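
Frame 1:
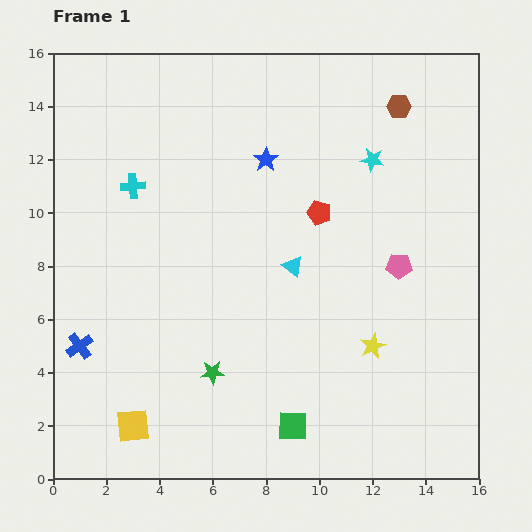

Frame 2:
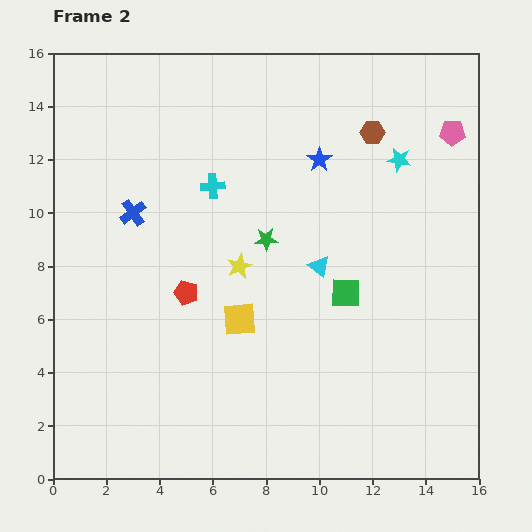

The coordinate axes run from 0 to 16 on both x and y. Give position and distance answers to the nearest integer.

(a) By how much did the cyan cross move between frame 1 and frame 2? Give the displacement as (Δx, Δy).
(3, 0)

The cyan cross was at (3, 11) in frame 1 and (6, 11) in frame 2.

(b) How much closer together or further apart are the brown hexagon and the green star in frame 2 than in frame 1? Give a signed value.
-6

Distance in frame 1: 12. Distance in frame 2: 6.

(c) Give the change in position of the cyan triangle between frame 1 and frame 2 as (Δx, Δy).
(1, 0)

The cyan triangle was at (9, 8) in frame 1 and (10, 8) in frame 2.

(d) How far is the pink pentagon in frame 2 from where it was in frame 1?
5

The pink pentagon moved from (13, 8) to (15, 13), a distance of √(2² + 5²) ≈ 5.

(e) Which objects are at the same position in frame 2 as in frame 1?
none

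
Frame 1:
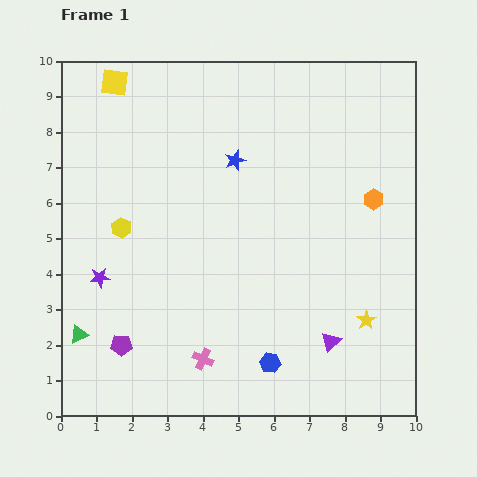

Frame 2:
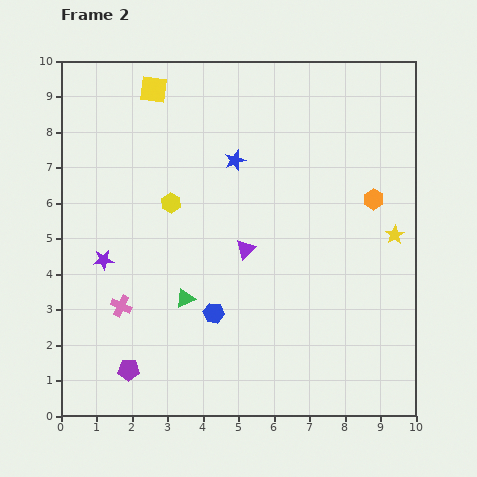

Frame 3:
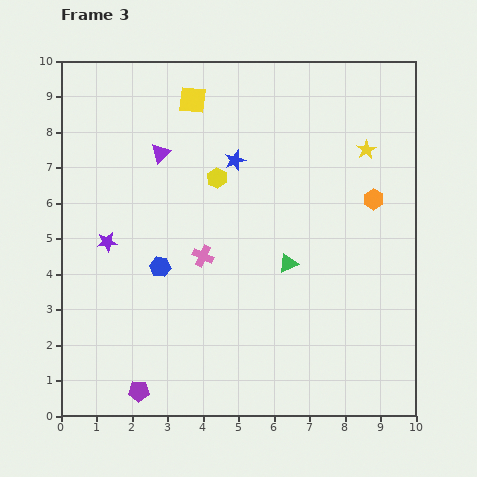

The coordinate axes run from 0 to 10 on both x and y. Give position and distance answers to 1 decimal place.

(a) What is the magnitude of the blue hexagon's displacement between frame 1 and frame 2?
2.1

The blue hexagon moved from (5.9, 1.5) to (4.3, 2.9), a distance of √(1.6² + 1.4²) ≈ 2.1.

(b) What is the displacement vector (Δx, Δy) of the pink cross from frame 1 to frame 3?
(0.0, 2.9)

The pink cross was at (4.0, 1.6) in frame 1 and (4.0, 4.5) in frame 3.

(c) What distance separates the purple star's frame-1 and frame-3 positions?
1.0

The purple star moved from (1.1, 3.9) to (1.3, 4.9), a distance of √(0.2² + 1.0²) ≈ 1.0.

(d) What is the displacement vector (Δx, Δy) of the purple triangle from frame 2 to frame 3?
(-2.4, 2.7)

The purple triangle was at (5.2, 4.7) in frame 2 and (2.8, 7.4) in frame 3.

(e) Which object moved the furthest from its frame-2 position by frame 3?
the purple triangle

(moved 3.6; next 3.1)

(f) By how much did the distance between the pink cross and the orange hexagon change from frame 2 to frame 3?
-2.6

Distance in frame 2: 7.7. Distance in frame 3: 5.1.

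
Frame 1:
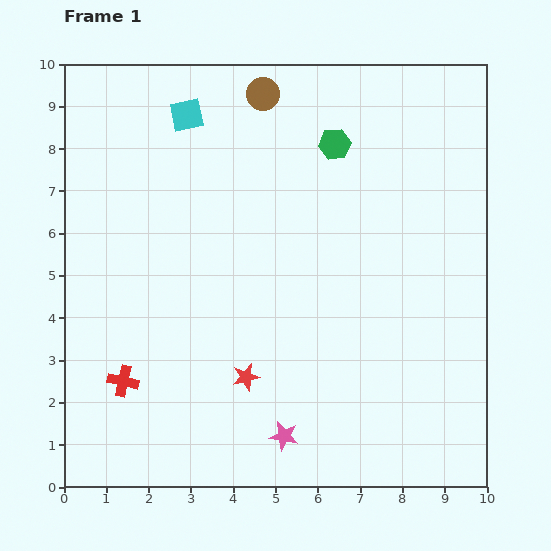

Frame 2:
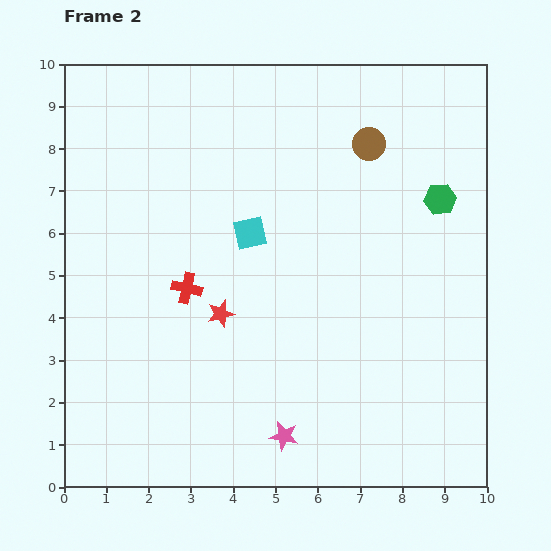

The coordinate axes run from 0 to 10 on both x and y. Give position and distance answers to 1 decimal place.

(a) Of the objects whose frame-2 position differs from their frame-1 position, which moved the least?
the red star

(moved 1.6)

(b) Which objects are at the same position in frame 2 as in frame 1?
the pink star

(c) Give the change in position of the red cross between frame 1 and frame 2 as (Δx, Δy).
(1.5, 2.2)

The red cross was at (1.4, 2.5) in frame 1 and (2.9, 4.7) in frame 2.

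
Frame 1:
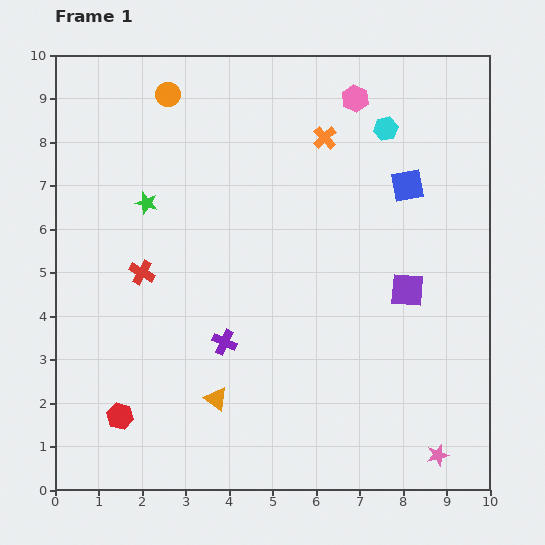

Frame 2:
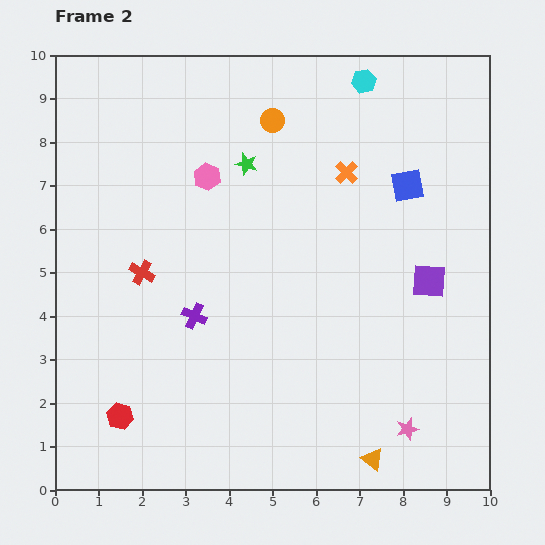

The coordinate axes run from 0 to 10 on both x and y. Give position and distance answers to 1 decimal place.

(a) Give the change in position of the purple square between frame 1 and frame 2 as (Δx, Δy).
(0.5, 0.2)

The purple square was at (8.1, 4.6) in frame 1 and (8.6, 4.8) in frame 2.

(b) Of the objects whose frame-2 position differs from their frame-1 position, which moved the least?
the purple square

(moved 0.5)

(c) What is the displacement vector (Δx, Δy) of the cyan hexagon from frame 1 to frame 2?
(-0.5, 1.1)

The cyan hexagon was at (7.6, 8.3) in frame 1 and (7.1, 9.4) in frame 2.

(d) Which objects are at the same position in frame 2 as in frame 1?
the red cross, the blue square, the red hexagon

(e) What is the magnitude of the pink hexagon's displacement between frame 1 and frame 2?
3.8

The pink hexagon moved from (6.9, 9.0) to (3.5, 7.2), a distance of √(3.4² + 1.8²) ≈ 3.8.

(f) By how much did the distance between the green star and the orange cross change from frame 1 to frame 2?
-2.1

Distance in frame 1: 4.4. Distance in frame 2: 2.3.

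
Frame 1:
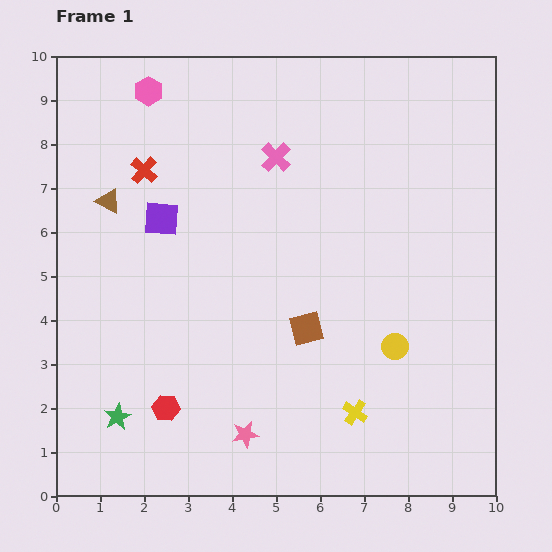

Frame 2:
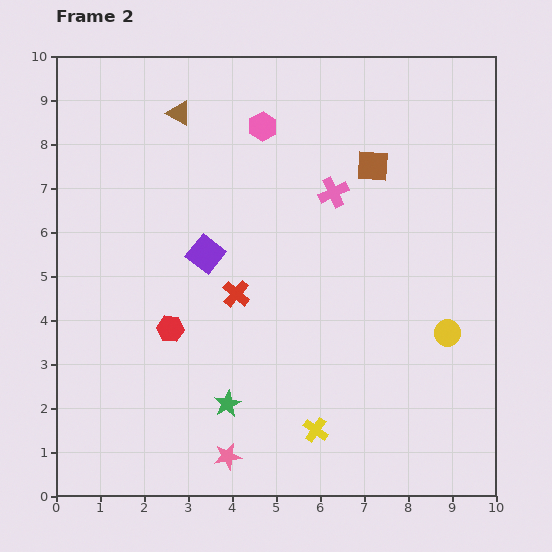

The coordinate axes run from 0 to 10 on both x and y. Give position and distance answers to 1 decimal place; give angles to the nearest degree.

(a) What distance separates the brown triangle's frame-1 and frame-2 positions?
2.6

The brown triangle moved from (1.2, 6.7) to (2.8, 8.7), a distance of √(1.6² + 2.0²) ≈ 2.6.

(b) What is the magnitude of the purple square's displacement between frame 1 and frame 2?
1.3

The purple square moved from (2.4, 6.3) to (3.4, 5.5), a distance of √(1.0² + 0.8²) ≈ 1.3.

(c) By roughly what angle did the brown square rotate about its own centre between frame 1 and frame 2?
18° clockwise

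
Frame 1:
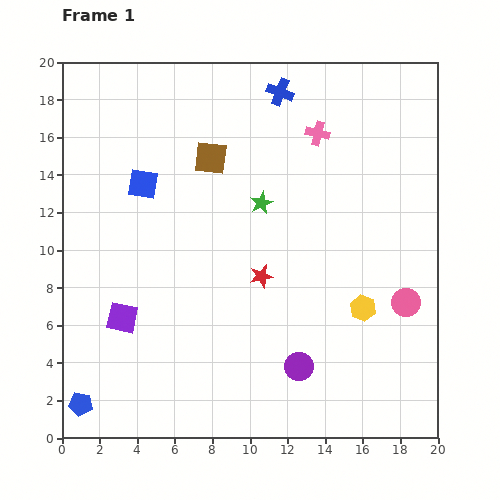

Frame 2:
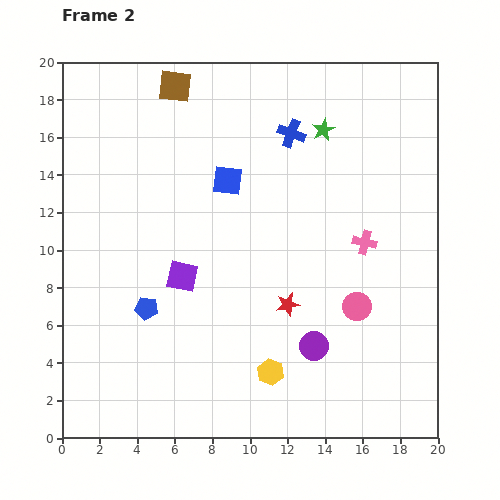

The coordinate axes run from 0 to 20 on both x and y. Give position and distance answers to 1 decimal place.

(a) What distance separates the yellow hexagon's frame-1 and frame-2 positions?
6.0

The yellow hexagon moved from (16.0, 6.9) to (11.1, 3.5), a distance of √(4.9² + 3.4²) ≈ 6.0.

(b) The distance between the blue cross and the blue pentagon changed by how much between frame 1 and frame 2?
-7.6

Distance in frame 1: 19.7. Distance in frame 2: 12.1.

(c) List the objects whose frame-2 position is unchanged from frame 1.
none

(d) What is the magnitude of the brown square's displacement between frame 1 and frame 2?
4.2

The brown square moved from (7.9, 14.9) to (6.0, 18.7), a distance of √(1.9² + 3.8²) ≈ 4.2.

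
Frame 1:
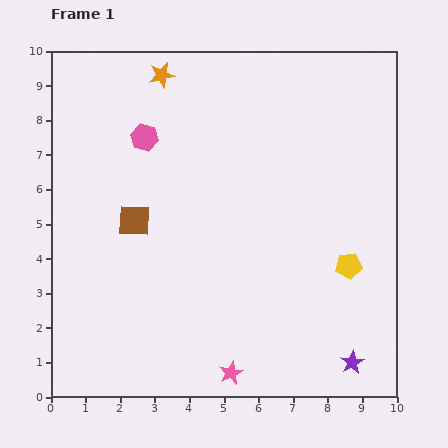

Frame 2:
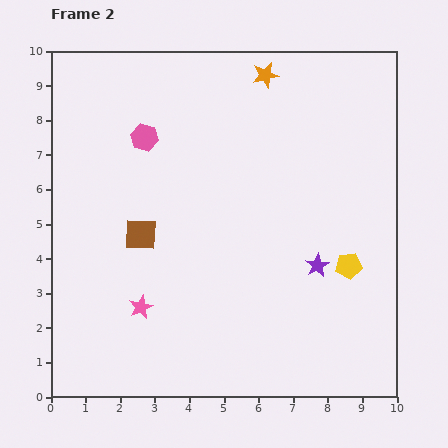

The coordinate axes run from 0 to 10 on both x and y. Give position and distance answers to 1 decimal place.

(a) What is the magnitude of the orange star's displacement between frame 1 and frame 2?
3.0

The orange star moved from (3.2, 9.3) to (6.2, 9.3), a distance of √(3.0² + 0.0²) ≈ 3.0.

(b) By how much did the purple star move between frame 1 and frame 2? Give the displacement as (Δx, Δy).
(-1.0, 2.8)

The purple star was at (8.7, 1.0) in frame 1 and (7.7, 3.8) in frame 2.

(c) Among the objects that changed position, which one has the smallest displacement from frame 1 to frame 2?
the brown square

(moved 0.4)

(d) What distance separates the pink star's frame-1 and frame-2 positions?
3.2

The pink star moved from (5.2, 0.7) to (2.6, 2.6), a distance of √(2.6² + 1.9²) ≈ 3.2.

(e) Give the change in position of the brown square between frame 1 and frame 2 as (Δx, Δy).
(0.2, -0.4)

The brown square was at (2.4, 5.1) in frame 1 and (2.6, 4.7) in frame 2.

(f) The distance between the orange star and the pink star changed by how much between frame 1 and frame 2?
-1.2

Distance in frame 1: 8.8. Distance in frame 2: 7.6.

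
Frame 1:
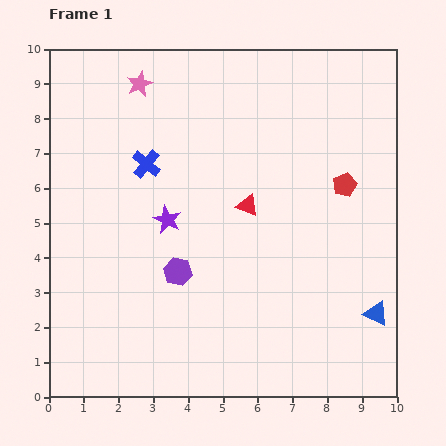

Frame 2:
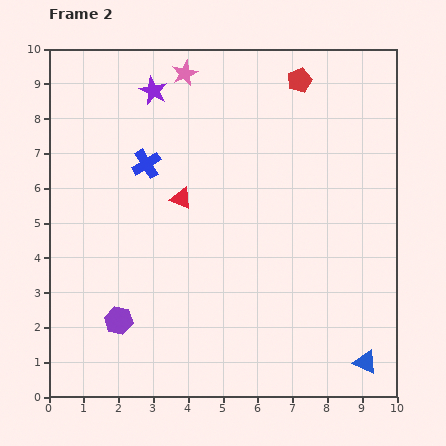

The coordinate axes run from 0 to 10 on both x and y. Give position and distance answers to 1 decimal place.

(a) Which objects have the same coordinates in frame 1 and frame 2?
the blue cross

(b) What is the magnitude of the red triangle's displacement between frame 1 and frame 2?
1.9

The red triangle moved from (5.7, 5.5) to (3.8, 5.7), a distance of √(1.9² + 0.2²) ≈ 1.9.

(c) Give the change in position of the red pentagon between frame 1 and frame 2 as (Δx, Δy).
(-1.3, 3.0)

The red pentagon was at (8.5, 6.1) in frame 1 and (7.2, 9.1) in frame 2.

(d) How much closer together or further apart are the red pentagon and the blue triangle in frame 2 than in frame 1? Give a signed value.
+4.5

Distance in frame 1: 3.8. Distance in frame 2: 8.3.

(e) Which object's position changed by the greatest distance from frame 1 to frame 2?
the purple star

(moved 3.7; next 3.3)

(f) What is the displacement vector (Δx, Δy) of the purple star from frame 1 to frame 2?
(-0.4, 3.7)

The purple star was at (3.4, 5.1) in frame 1 and (3.0, 8.8) in frame 2.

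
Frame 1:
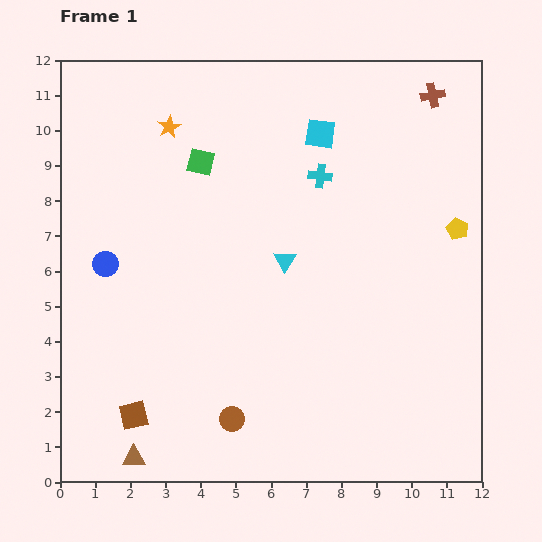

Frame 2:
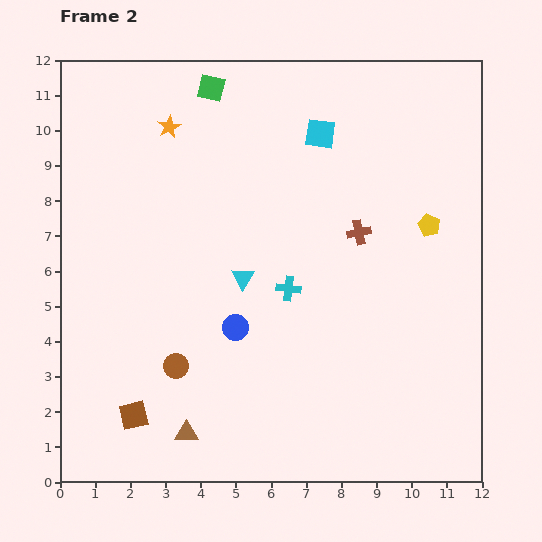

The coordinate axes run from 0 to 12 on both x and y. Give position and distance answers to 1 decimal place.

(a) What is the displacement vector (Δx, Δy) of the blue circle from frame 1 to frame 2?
(3.7, -1.8)

The blue circle was at (1.3, 6.2) in frame 1 and (5.0, 4.4) in frame 2.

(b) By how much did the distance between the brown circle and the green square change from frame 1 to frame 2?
+0.6

Distance in frame 1: 7.4. Distance in frame 2: 8.0.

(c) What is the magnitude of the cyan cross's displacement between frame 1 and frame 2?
3.3

The cyan cross moved from (7.4, 8.7) to (6.5, 5.5), a distance of √(0.9² + 3.2²) ≈ 3.3.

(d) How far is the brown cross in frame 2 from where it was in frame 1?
4.4

The brown cross moved from (10.6, 11.0) to (8.5, 7.1), a distance of √(2.1² + 3.9²) ≈ 4.4.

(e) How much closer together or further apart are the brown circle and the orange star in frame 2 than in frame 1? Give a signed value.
-1.7

Distance in frame 1: 8.5. Distance in frame 2: 6.8.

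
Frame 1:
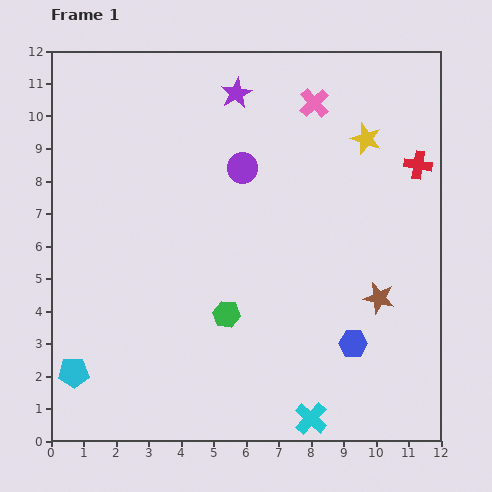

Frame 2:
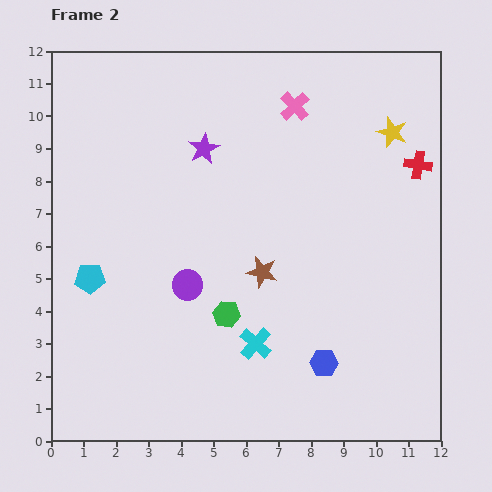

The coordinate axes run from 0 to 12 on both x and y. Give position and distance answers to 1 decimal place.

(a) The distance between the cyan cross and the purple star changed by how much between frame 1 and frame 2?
-4.1

Distance in frame 1: 10.3. Distance in frame 2: 6.2.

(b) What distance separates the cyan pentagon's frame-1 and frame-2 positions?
2.9

The cyan pentagon moved from (0.7, 2.1) to (1.2, 5.0), a distance of √(0.5² + 2.9²) ≈ 2.9.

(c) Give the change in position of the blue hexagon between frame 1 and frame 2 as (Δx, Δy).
(-0.9, -0.6)

The blue hexagon was at (9.3, 3.0) in frame 1 and (8.4, 2.4) in frame 2.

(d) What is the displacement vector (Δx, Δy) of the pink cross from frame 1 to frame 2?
(-0.6, -0.1)

The pink cross was at (8.1, 10.4) in frame 1 and (7.5, 10.3) in frame 2.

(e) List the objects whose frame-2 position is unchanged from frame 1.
the green hexagon, the red cross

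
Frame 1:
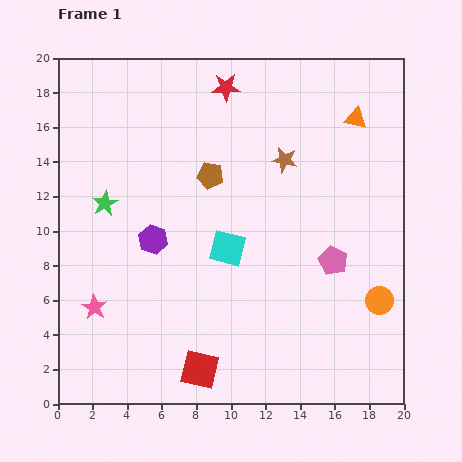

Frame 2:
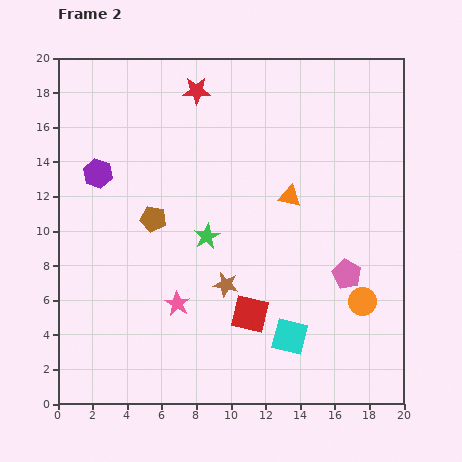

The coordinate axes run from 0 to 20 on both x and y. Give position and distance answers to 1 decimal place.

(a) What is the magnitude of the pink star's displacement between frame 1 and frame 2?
4.8

The pink star moved from (2.1, 5.6) to (6.9, 5.8), a distance of √(4.8² + 0.2²) ≈ 4.8.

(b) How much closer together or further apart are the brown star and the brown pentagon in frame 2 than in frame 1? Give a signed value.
+1.3

Distance in frame 1: 4.4. Distance in frame 2: 5.7.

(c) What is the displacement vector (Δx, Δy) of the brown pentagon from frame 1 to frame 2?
(-3.3, -2.5)

The brown pentagon was at (8.8, 13.2) in frame 1 and (5.5, 10.7) in frame 2.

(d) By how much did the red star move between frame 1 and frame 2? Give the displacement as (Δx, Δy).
(-1.7, -0.2)

The red star was at (9.7, 18.3) in frame 1 and (8.0, 18.1) in frame 2.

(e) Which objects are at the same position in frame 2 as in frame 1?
none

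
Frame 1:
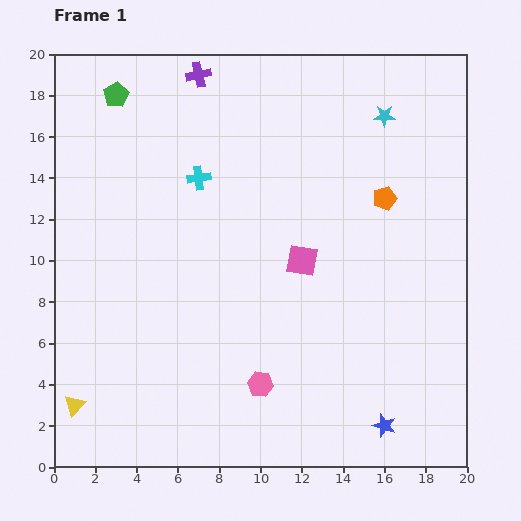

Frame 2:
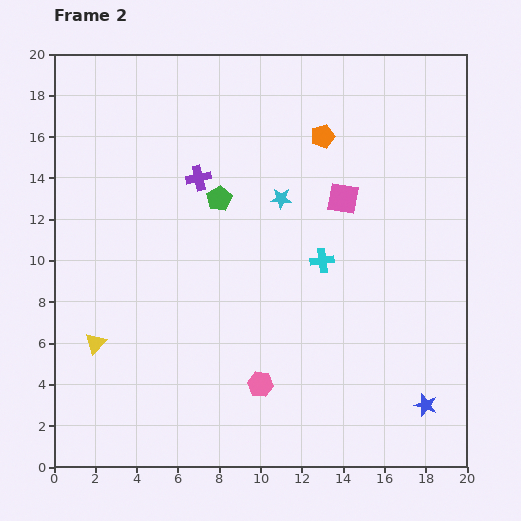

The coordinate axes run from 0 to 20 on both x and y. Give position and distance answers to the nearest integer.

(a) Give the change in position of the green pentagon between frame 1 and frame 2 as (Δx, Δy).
(5, -5)

The green pentagon was at (3, 18) in frame 1 and (8, 13) in frame 2.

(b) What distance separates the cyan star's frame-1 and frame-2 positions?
6

The cyan star moved from (16, 17) to (11, 13), a distance of √(5² + 4²) ≈ 6.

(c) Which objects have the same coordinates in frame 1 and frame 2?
the pink hexagon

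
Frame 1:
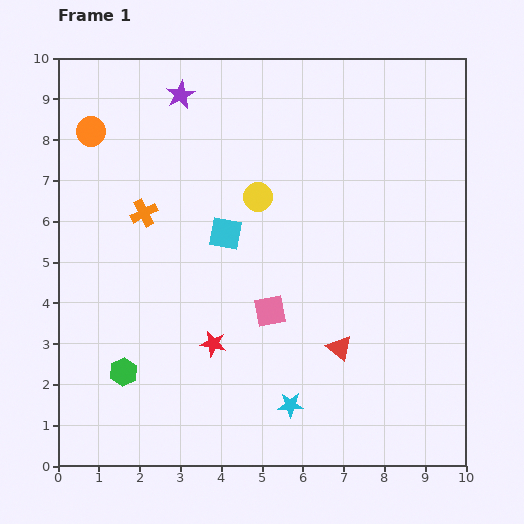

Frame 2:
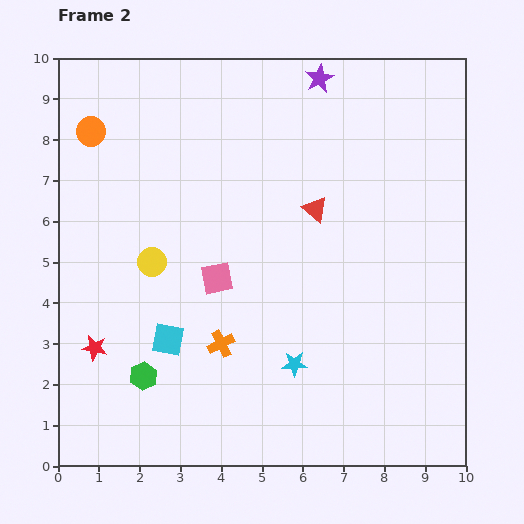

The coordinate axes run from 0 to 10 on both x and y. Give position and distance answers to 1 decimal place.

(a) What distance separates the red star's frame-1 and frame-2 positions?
2.9

The red star moved from (3.8, 3.0) to (0.9, 2.9), a distance of √(2.9² + 0.1²) ≈ 2.9.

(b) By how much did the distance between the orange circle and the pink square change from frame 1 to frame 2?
-1.4

Distance in frame 1: 6.2. Distance in frame 2: 4.8.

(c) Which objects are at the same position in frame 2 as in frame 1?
the orange circle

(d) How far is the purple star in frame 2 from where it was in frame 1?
3.4

The purple star moved from (3.0, 9.1) to (6.4, 9.5), a distance of √(3.4² + 0.4²) ≈ 3.4.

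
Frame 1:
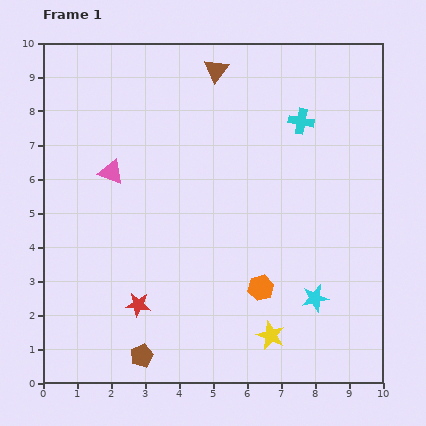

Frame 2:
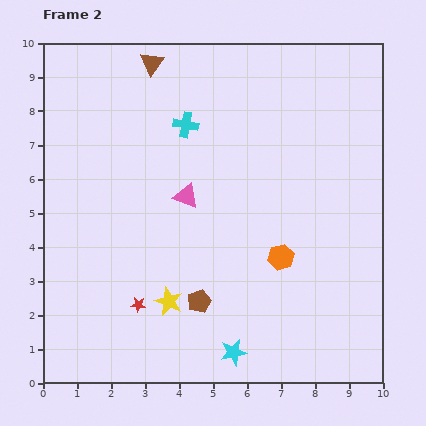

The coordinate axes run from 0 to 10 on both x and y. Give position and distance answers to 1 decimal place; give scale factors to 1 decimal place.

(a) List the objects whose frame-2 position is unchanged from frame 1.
the red star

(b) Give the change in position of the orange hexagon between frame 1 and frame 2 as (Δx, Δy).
(0.6, 0.9)

The orange hexagon was at (6.4, 2.8) in frame 1 and (7.0, 3.7) in frame 2.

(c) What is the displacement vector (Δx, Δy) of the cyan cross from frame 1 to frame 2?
(-3.4, -0.1)

The cyan cross was at (7.6, 7.7) in frame 1 and (4.2, 7.6) in frame 2.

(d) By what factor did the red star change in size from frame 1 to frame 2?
0.6×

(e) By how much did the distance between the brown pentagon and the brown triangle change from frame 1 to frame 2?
-1.6

Distance in frame 1: 8.7. Distance in frame 2: 7.1.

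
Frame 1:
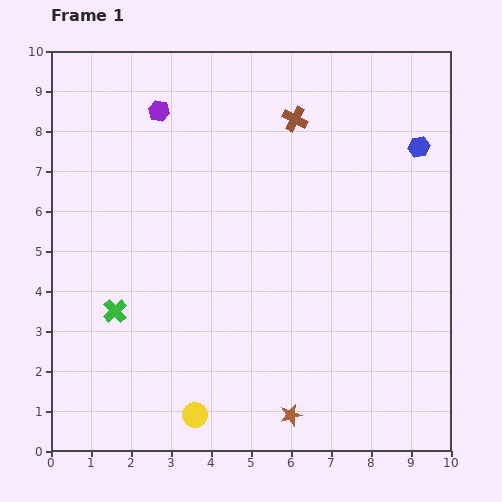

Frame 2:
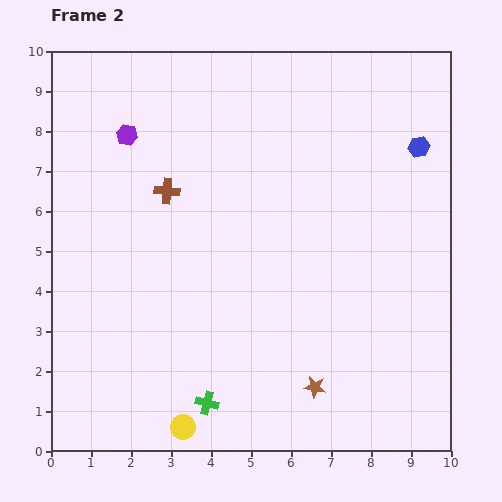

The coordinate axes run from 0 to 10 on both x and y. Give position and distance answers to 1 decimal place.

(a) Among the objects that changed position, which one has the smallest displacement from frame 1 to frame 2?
the yellow circle

(moved 0.4)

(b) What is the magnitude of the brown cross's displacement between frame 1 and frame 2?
3.7

The brown cross moved from (6.1, 8.3) to (2.9, 6.5), a distance of √(3.2² + 1.8²) ≈ 3.7.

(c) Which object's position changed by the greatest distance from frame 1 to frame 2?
the brown cross

(moved 3.7; next 3.3)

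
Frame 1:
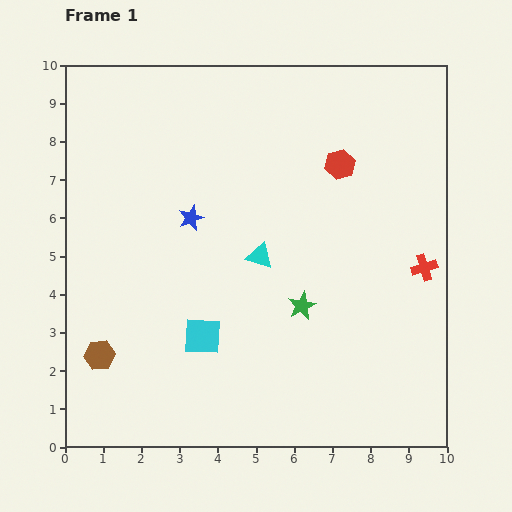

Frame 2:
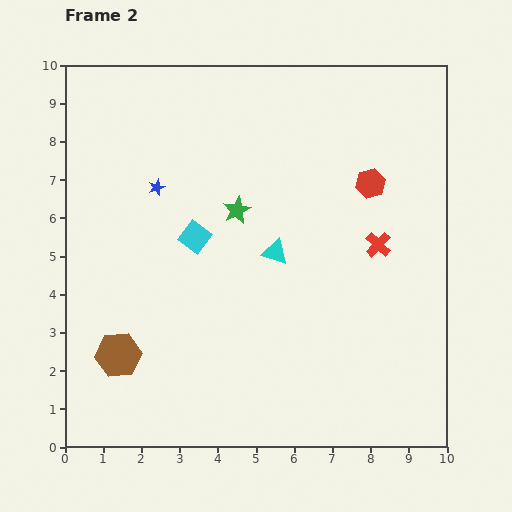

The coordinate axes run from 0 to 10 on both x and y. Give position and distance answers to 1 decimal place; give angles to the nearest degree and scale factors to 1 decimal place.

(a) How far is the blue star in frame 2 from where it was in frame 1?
1.2

The blue star moved from (3.3, 6.0) to (2.4, 6.8), a distance of √(0.9² + 0.8²) ≈ 1.2.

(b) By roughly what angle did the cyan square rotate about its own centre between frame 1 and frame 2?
33° clockwise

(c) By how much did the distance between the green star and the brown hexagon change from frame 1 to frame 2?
-0.6

Distance in frame 1: 5.5. Distance in frame 2: 4.9.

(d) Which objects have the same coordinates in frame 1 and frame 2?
none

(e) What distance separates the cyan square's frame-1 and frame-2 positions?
2.6

The cyan square moved from (3.6, 2.9) to (3.4, 5.5), a distance of √(0.2² + 2.6²) ≈ 2.6.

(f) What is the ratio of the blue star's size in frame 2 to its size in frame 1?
0.6×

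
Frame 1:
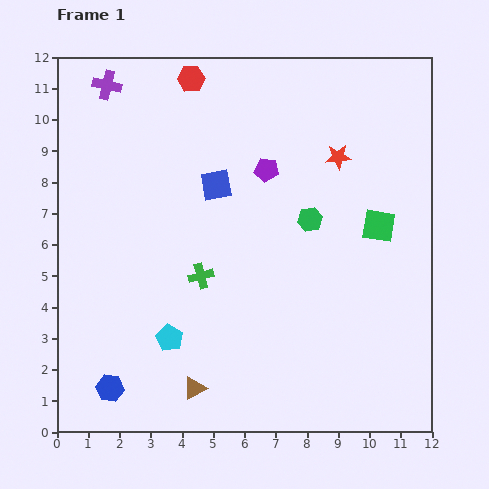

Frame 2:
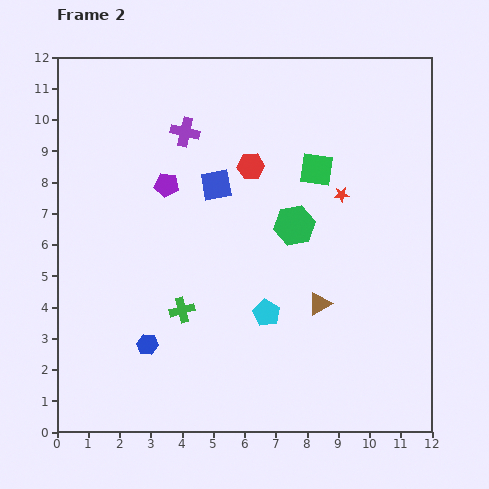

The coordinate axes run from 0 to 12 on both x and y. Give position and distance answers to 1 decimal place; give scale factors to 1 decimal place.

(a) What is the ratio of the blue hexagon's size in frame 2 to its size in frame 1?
0.8×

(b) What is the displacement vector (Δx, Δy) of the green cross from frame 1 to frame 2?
(-0.6, -1.1)

The green cross was at (4.6, 5.0) in frame 1 and (4.0, 3.9) in frame 2.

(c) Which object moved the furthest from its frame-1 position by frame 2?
the brown triangle

(moved 4.8; next 3.4)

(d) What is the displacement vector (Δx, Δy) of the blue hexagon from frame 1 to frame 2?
(1.2, 1.4)

The blue hexagon was at (1.7, 1.4) in frame 1 and (2.9, 2.8) in frame 2.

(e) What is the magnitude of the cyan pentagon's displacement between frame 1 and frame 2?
3.2

The cyan pentagon moved from (3.6, 3.0) to (6.7, 3.8), a distance of √(3.1² + 0.8²) ≈ 3.2.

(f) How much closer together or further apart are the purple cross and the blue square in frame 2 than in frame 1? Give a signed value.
-2.7

Distance in frame 1: 4.7. Distance in frame 2: 2.0.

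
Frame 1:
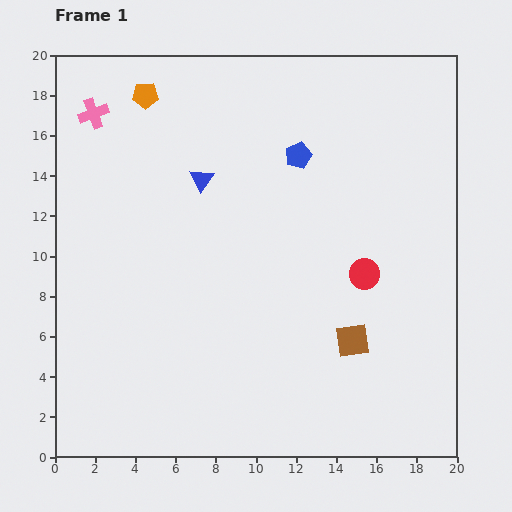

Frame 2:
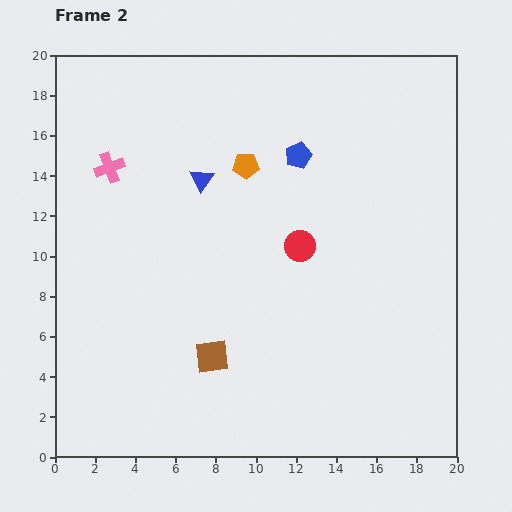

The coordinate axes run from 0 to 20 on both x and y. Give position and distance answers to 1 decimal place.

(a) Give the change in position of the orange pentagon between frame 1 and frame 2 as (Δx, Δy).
(5.0, -3.5)

The orange pentagon was at (4.5, 18.0) in frame 1 and (9.5, 14.5) in frame 2.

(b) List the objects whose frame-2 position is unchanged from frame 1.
the blue triangle, the blue pentagon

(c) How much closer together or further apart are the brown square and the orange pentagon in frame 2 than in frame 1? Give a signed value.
-6.3

Distance in frame 1: 16.0. Distance in frame 2: 9.7.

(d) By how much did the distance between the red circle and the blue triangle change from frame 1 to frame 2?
-3.5

Distance in frame 1: 9.4. Distance in frame 2: 5.9.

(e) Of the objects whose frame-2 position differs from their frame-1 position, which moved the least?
the pink cross

(moved 2.8)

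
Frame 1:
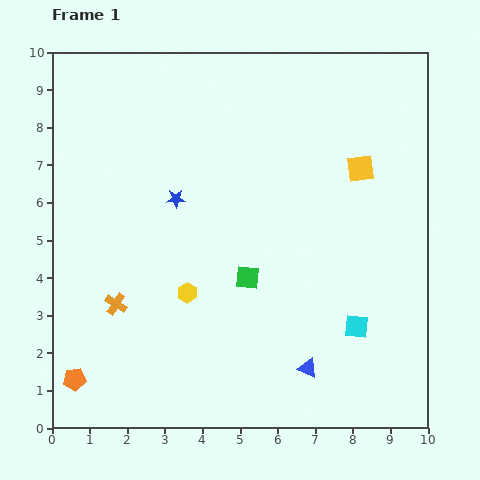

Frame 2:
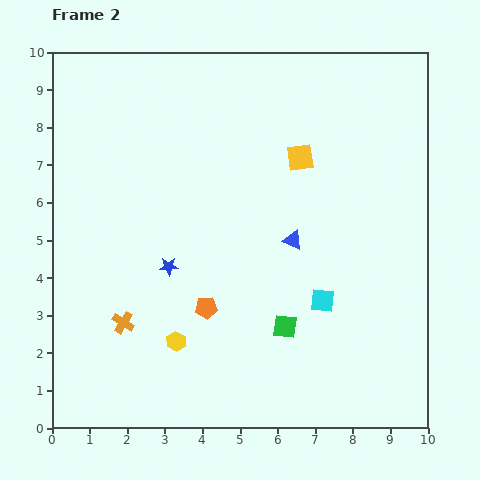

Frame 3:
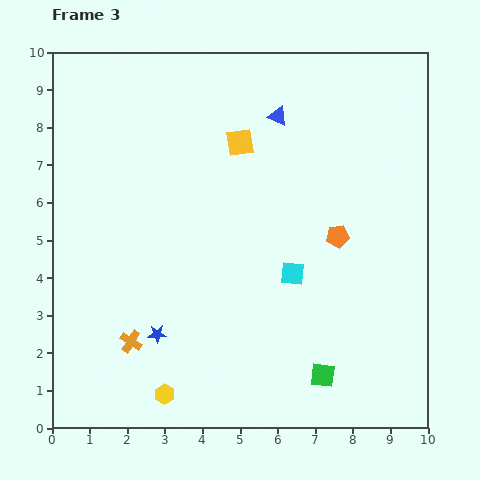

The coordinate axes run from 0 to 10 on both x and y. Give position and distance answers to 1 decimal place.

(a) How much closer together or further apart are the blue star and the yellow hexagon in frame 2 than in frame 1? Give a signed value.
-0.5

Distance in frame 1: 2.5. Distance in frame 2: 2.0.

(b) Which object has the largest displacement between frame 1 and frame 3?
the orange pentagon

(moved 8.0; next 6.7)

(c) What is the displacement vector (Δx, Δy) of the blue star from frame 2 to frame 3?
(-0.3, -1.8)

The blue star was at (3.1, 4.3) in frame 2 and (2.8, 2.5) in frame 3.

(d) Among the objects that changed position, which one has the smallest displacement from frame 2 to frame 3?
the orange cross

(moved 0.5)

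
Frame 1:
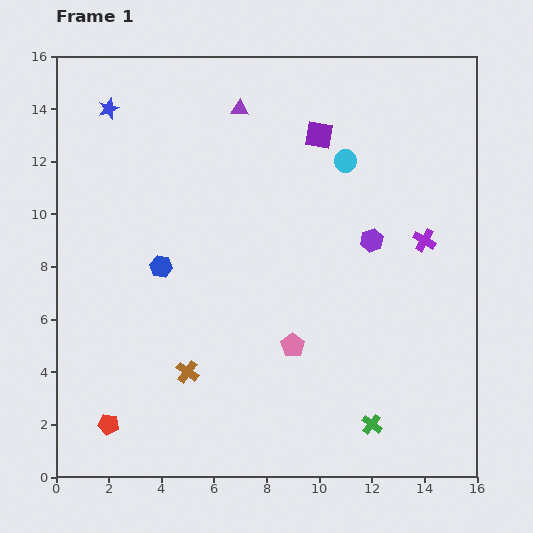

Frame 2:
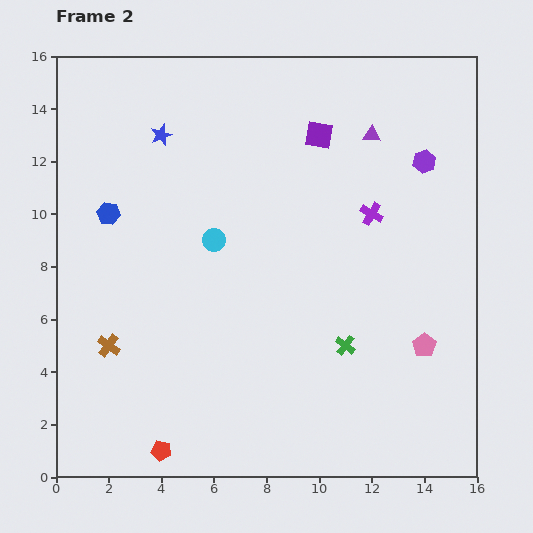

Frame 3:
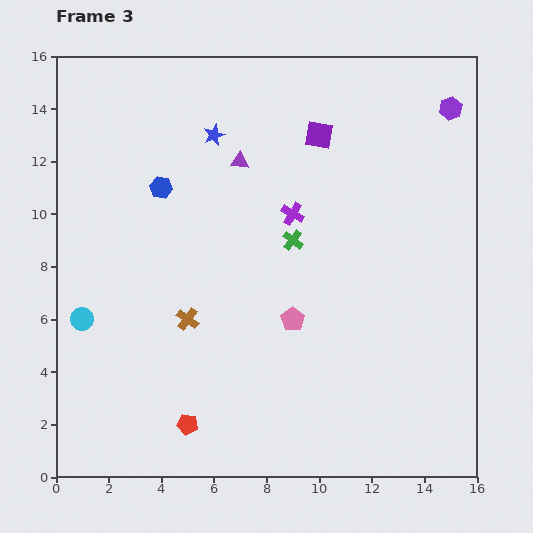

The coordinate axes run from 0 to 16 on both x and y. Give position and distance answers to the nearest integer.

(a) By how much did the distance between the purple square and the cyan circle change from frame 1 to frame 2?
+5

Distance in frame 1: 1. Distance in frame 2: 6.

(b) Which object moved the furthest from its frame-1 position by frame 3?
the cyan circle

(moved 12; next 8)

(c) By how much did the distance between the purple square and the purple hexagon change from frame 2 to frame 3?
+1

Distance in frame 2: 4. Distance in frame 3: 5.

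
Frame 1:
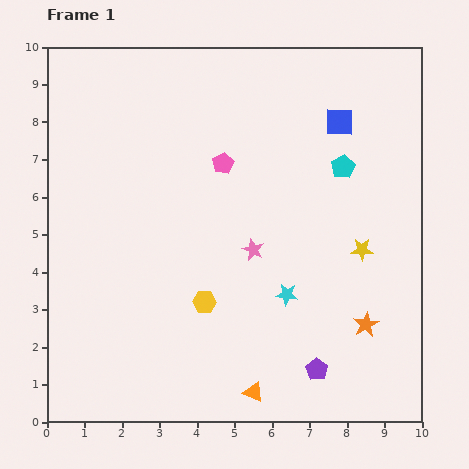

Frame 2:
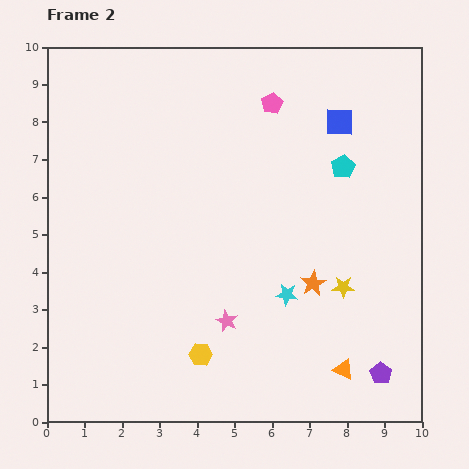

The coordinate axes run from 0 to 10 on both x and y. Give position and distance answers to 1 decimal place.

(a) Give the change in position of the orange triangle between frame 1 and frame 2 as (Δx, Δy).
(2.4, 0.6)

The orange triangle was at (5.5, 0.8) in frame 1 and (7.9, 1.4) in frame 2.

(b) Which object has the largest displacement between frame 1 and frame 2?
the orange triangle

(moved 2.5; next 2.1)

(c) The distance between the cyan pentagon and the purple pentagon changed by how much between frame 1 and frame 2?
+0.2

Distance in frame 1: 5.4. Distance in frame 2: 5.6.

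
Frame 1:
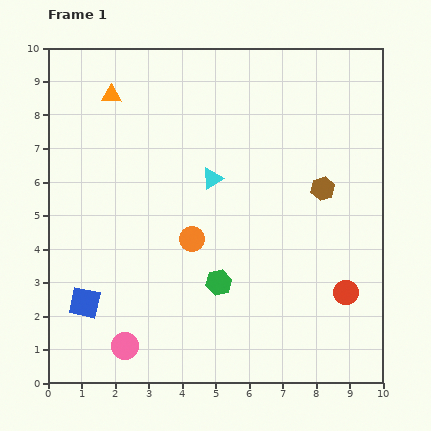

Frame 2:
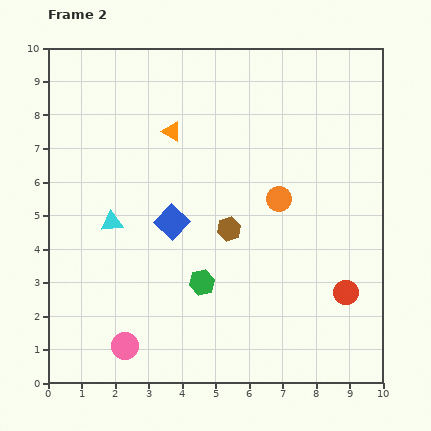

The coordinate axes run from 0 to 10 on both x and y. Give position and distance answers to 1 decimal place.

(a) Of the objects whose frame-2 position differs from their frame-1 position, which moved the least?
the green hexagon

(moved 0.5)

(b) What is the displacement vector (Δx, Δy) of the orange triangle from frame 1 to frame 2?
(1.8, -1.1)

The orange triangle was at (1.9, 8.6) in frame 1 and (3.7, 7.5) in frame 2.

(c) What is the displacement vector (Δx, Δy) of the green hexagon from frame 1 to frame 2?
(-0.5, 0.0)

The green hexagon was at (5.1, 3.0) in frame 1 and (4.6, 3.0) in frame 2.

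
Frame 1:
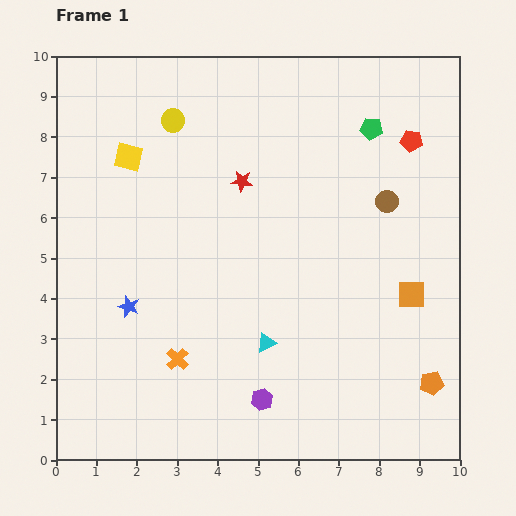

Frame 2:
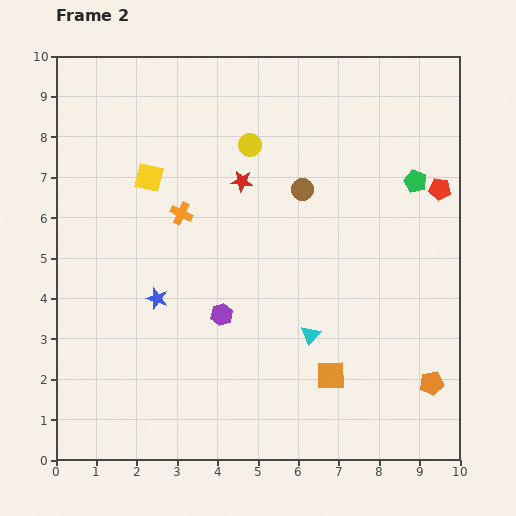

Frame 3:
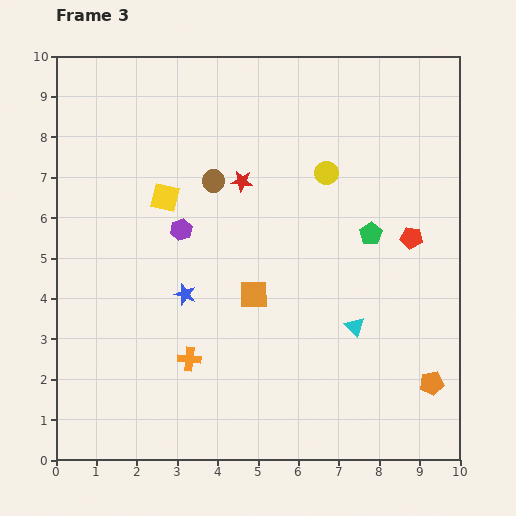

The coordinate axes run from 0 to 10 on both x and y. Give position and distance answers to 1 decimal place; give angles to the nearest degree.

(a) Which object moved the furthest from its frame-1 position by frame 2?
the orange cross

(moved 3.6; next 2.8)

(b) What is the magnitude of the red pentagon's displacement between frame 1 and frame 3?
2.4

The red pentagon moved from (8.8, 7.9) to (8.8, 5.5), a distance of √(0.0² + 2.4²) ≈ 2.4.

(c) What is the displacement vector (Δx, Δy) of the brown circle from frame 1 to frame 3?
(-4.3, 0.5)

The brown circle was at (8.2, 6.4) in frame 1 and (3.9, 6.9) in frame 3.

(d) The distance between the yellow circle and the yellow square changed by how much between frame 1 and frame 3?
+2.6

Distance in frame 1: 1.4. Distance in frame 3: 4.0.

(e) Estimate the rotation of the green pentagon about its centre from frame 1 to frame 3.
30° clockwise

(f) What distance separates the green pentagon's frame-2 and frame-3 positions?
1.7

The green pentagon moved from (8.9, 6.9) to (7.8, 5.6), a distance of √(1.1² + 1.3²) ≈ 1.7.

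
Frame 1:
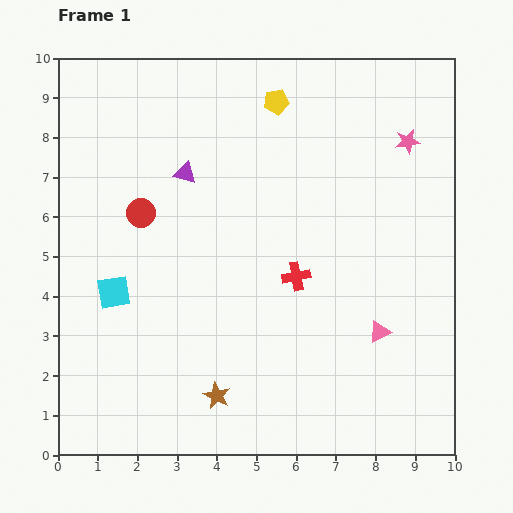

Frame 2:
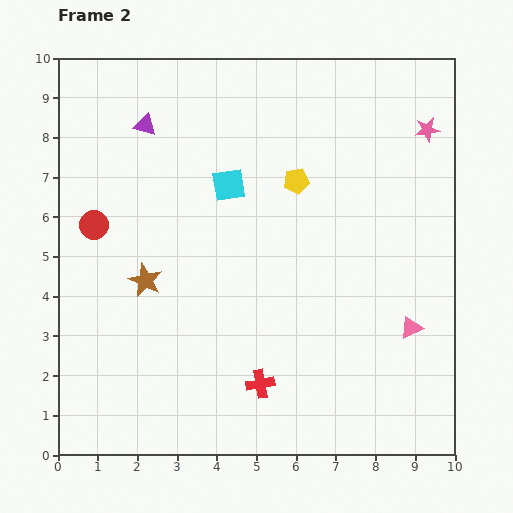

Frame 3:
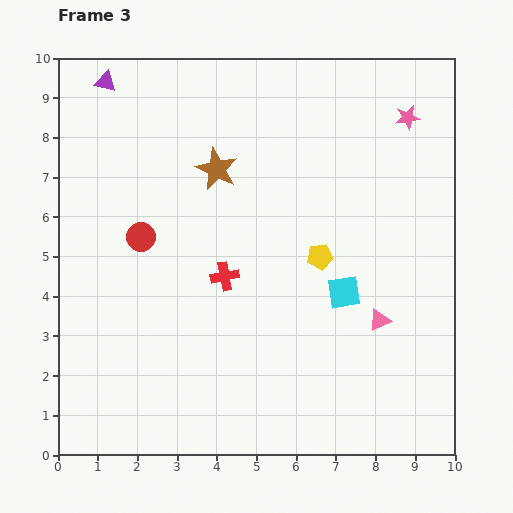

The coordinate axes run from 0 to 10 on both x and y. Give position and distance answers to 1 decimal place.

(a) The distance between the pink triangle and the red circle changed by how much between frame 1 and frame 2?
+1.7

Distance in frame 1: 6.7. Distance in frame 2: 8.4.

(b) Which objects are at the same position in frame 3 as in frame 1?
none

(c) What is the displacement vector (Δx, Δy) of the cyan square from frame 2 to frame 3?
(2.9, -2.7)

The cyan square was at (4.3, 6.8) in frame 2 and (7.2, 4.1) in frame 3.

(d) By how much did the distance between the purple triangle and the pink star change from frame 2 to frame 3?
+0.6

Distance in frame 2: 7.1. Distance in frame 3: 7.7.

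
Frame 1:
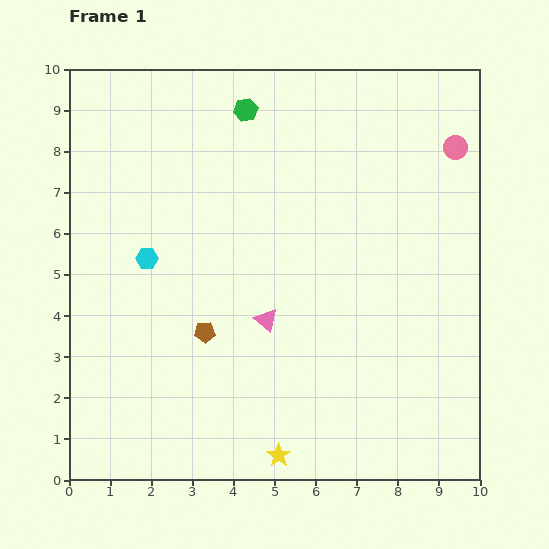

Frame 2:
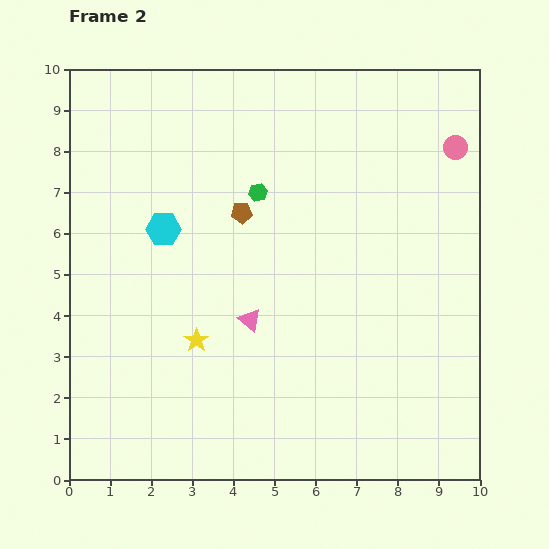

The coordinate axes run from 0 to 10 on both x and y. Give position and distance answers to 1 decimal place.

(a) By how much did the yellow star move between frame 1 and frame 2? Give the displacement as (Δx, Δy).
(-2.0, 2.8)

The yellow star was at (5.1, 0.6) in frame 1 and (3.1, 3.4) in frame 2.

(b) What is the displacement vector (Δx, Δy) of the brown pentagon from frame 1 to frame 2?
(0.9, 2.9)

The brown pentagon was at (3.3, 3.6) in frame 1 and (4.2, 6.5) in frame 2.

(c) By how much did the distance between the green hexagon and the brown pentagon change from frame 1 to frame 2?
-4.9

Distance in frame 1: 5.5. Distance in frame 2: 0.6.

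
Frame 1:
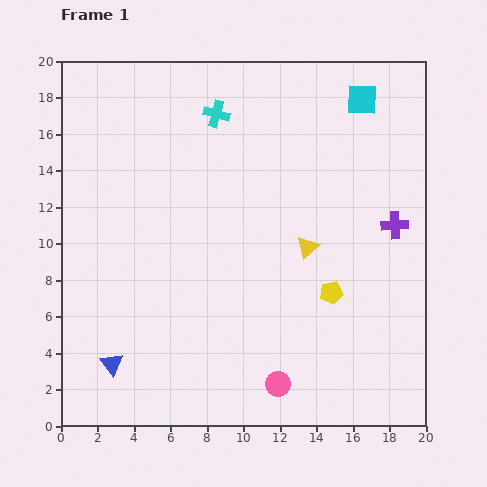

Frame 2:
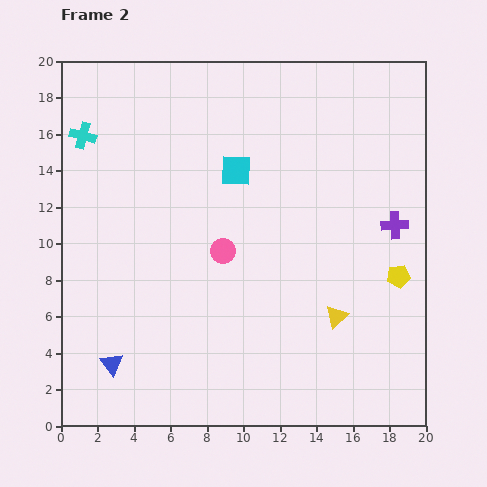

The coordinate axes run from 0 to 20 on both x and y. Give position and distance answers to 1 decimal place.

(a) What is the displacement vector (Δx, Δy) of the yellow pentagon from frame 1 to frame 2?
(3.7, 0.9)

The yellow pentagon was at (14.8, 7.3) in frame 1 and (18.5, 8.2) in frame 2.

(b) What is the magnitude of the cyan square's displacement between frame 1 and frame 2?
7.9

The cyan square moved from (16.5, 17.9) to (9.6, 14.0), a distance of √(6.9² + 3.9²) ≈ 7.9.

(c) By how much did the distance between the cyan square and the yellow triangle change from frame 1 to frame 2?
+1.1

Distance in frame 1: 8.6. Distance in frame 2: 9.7.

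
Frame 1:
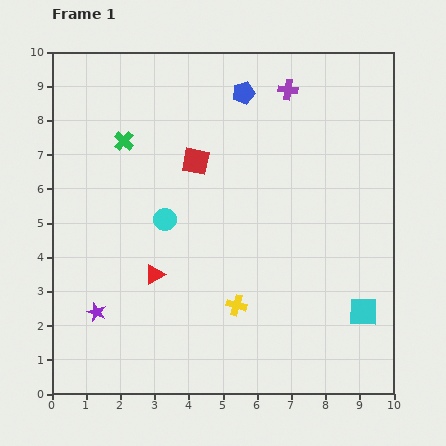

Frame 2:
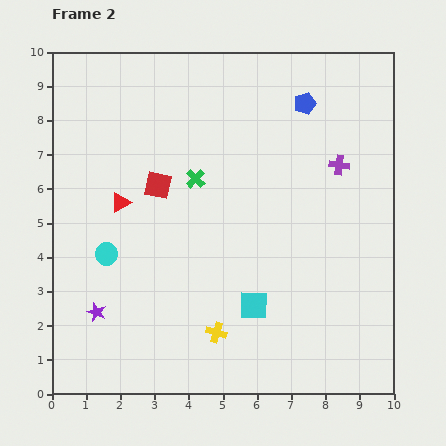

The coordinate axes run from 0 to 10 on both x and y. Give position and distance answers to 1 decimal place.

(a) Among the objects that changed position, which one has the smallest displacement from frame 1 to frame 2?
the yellow cross

(moved 1.0)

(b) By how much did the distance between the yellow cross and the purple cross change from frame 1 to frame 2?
-0.4

Distance in frame 1: 6.5. Distance in frame 2: 6.1.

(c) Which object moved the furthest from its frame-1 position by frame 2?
the cyan square

(moved 3.2; next 2.7)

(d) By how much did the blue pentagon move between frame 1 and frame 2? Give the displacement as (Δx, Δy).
(1.8, -0.3)

The blue pentagon was at (5.6, 8.8) in frame 1 and (7.4, 8.5) in frame 2.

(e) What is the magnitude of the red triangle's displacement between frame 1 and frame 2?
2.3

The red triangle moved from (3.0, 3.5) to (2.0, 5.6), a distance of √(1.0² + 2.1²) ≈ 2.3.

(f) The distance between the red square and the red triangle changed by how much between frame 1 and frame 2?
-2.3

Distance in frame 1: 3.5. Distance in frame 2: 1.2.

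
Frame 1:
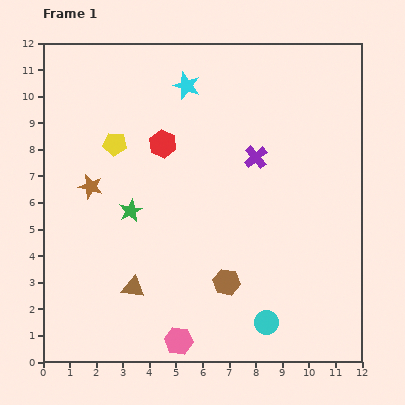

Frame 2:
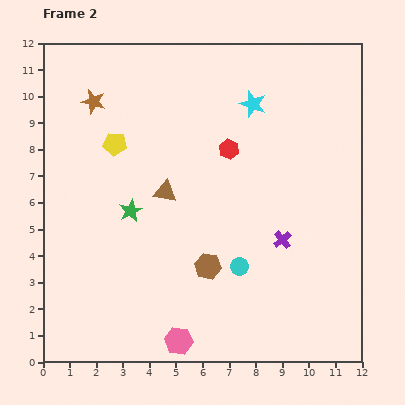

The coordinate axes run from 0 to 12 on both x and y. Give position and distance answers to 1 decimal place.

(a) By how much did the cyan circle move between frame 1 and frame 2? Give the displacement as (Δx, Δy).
(-1.0, 2.1)

The cyan circle was at (8.4, 1.5) in frame 1 and (7.4, 3.6) in frame 2.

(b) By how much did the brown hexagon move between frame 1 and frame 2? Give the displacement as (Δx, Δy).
(-0.7, 0.6)

The brown hexagon was at (6.9, 3.0) in frame 1 and (6.2, 3.6) in frame 2.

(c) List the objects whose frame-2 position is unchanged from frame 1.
the green star, the pink hexagon, the yellow pentagon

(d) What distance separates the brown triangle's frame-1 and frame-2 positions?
3.8

The brown triangle moved from (3.4, 2.8) to (4.6, 6.4), a distance of √(1.2² + 3.6²) ≈ 3.8.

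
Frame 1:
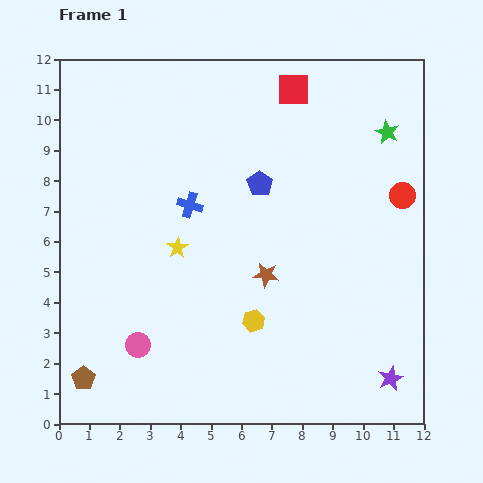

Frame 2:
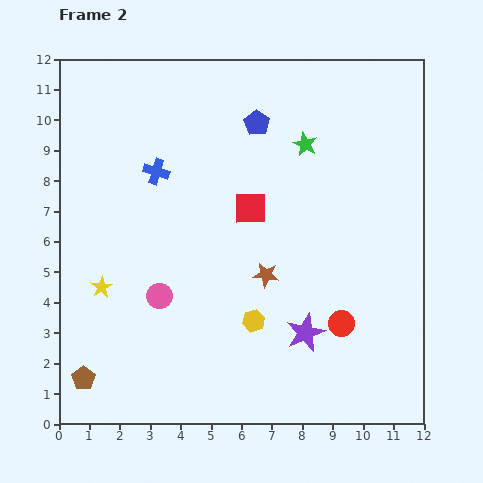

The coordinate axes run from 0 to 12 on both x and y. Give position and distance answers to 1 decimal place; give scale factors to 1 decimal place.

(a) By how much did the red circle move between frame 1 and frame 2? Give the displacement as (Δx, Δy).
(-2.0, -4.2)

The red circle was at (11.3, 7.5) in frame 1 and (9.3, 3.3) in frame 2.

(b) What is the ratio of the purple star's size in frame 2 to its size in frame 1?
1.6×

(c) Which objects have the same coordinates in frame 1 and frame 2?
the brown star, the brown pentagon, the yellow hexagon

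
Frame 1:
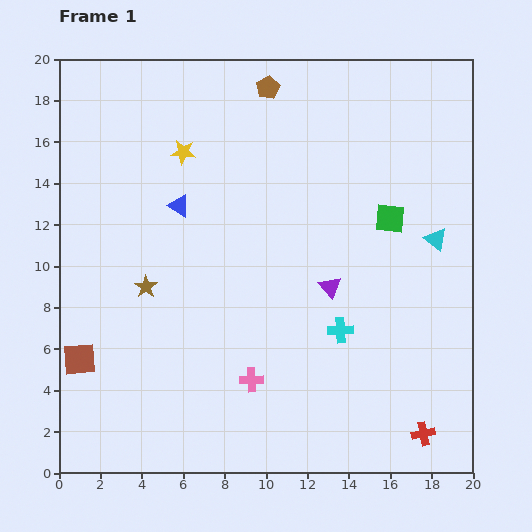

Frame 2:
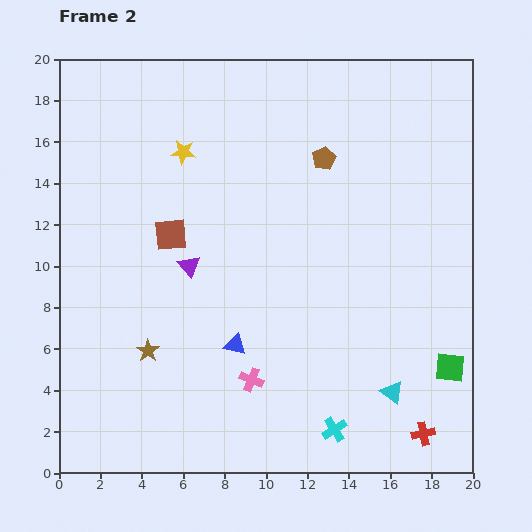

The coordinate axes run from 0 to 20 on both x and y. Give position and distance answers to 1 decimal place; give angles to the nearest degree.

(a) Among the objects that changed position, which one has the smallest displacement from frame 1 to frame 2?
the brown star

(moved 3.1)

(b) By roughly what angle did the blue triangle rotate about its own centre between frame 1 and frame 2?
16° counter-clockwise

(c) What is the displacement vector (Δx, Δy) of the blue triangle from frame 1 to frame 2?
(2.7, -6.7)

The blue triangle was at (5.8, 12.9) in frame 1 and (8.5, 6.2) in frame 2.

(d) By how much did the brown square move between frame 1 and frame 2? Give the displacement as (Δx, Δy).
(4.4, 6.0)

The brown square was at (1.0, 5.5) in frame 1 and (5.4, 11.5) in frame 2.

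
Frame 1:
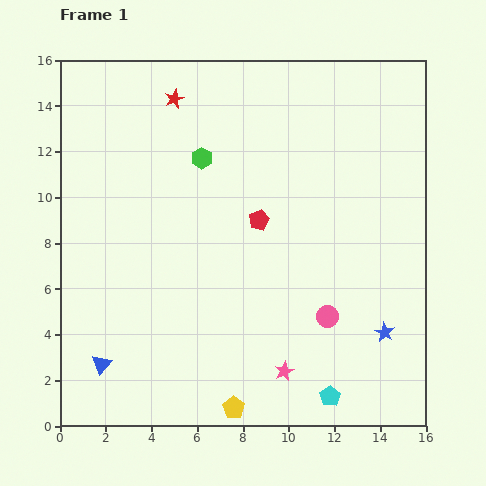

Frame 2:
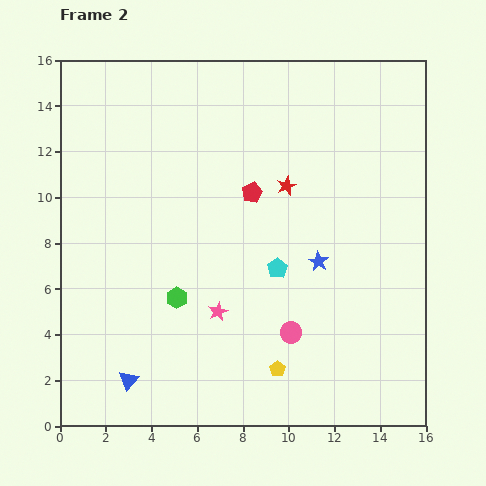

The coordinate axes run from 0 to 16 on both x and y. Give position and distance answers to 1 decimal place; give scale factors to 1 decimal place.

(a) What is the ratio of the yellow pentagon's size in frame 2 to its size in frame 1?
0.7×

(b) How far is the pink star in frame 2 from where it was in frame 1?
3.9

The pink star moved from (9.8, 2.4) to (6.9, 5.0), a distance of √(2.9² + 2.6²) ≈ 3.9.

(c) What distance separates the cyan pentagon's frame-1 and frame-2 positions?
6.1

The cyan pentagon moved from (11.8, 1.3) to (9.5, 6.9), a distance of √(2.3² + 5.6²) ≈ 6.1.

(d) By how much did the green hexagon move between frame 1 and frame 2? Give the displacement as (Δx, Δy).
(-1.1, -6.1)

The green hexagon was at (6.2, 11.7) in frame 1 and (5.1, 5.6) in frame 2.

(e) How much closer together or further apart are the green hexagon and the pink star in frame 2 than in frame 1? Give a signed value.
-8.1

Distance in frame 1: 10.0. Distance in frame 2: 1.9.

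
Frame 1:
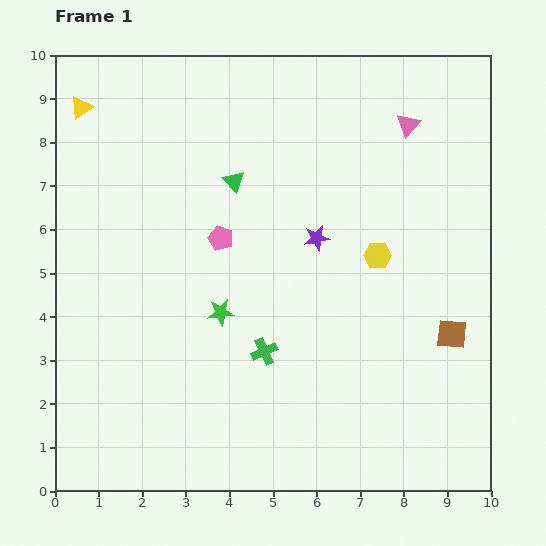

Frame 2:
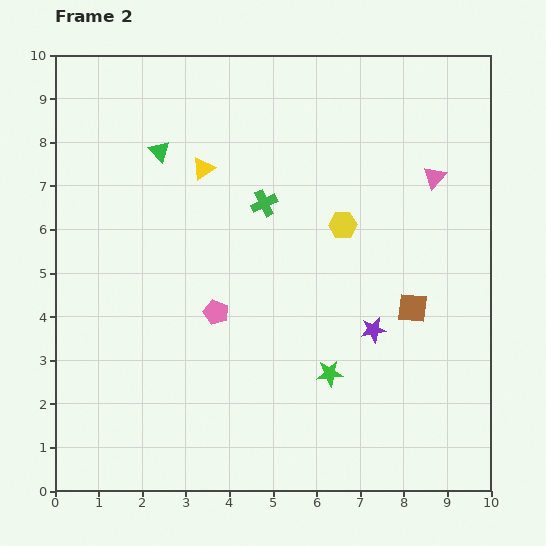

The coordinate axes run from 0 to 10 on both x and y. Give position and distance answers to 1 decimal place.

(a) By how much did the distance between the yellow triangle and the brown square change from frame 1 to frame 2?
-4.2

Distance in frame 1: 10.0. Distance in frame 2: 5.8.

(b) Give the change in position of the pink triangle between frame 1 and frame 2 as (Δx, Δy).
(0.6, -1.2)

The pink triangle was at (8.1, 8.4) in frame 1 and (8.7, 7.2) in frame 2.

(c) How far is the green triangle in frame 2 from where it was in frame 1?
1.8

The green triangle moved from (4.1, 7.1) to (2.4, 7.8), a distance of √(1.7² + 0.7²) ≈ 1.8.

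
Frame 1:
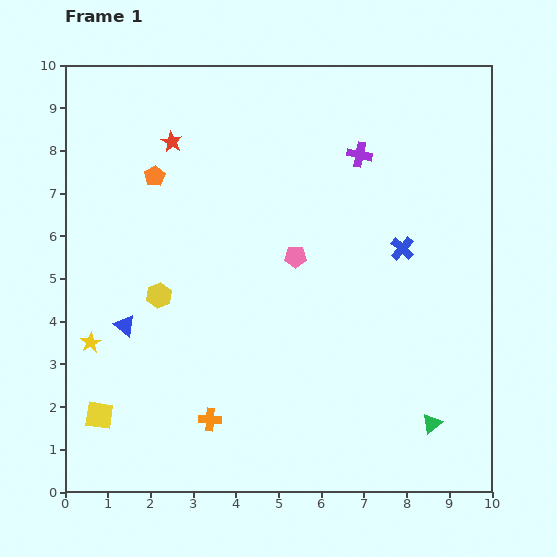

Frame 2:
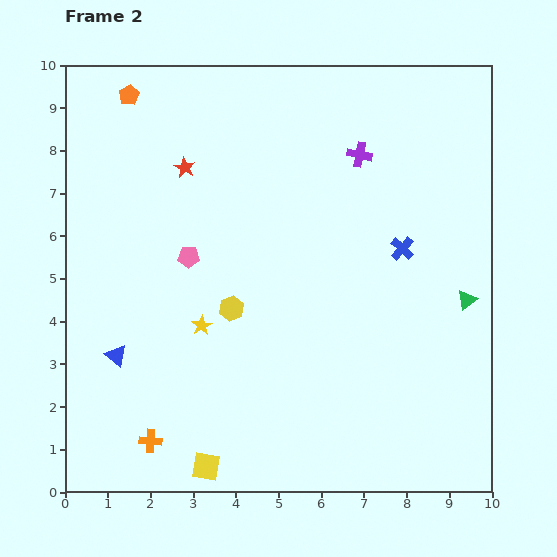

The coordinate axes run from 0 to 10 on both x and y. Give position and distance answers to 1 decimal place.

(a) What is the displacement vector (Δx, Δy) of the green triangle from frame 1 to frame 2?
(0.8, 2.9)

The green triangle was at (8.6, 1.6) in frame 1 and (9.4, 4.5) in frame 2.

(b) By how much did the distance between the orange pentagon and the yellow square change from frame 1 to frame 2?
+3.2

Distance in frame 1: 5.7. Distance in frame 2: 8.9.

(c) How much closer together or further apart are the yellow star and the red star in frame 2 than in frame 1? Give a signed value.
-1.4

Distance in frame 1: 5.1. Distance in frame 2: 3.7.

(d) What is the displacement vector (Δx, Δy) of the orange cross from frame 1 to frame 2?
(-1.4, -0.5)

The orange cross was at (3.4, 1.7) in frame 1 and (2.0, 1.2) in frame 2.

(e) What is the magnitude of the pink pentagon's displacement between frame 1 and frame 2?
2.5

The pink pentagon moved from (5.4, 5.5) to (2.9, 5.5), a distance of √(2.5² + 0.0²) ≈ 2.5.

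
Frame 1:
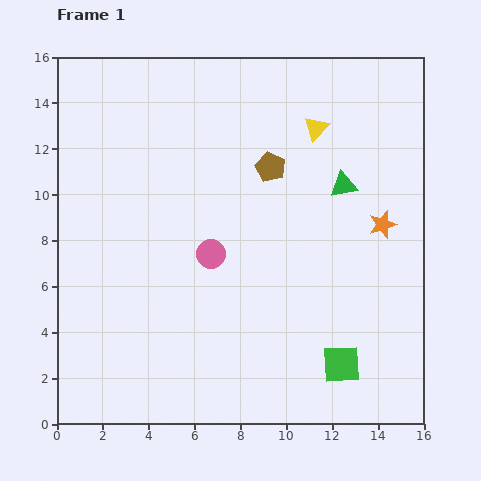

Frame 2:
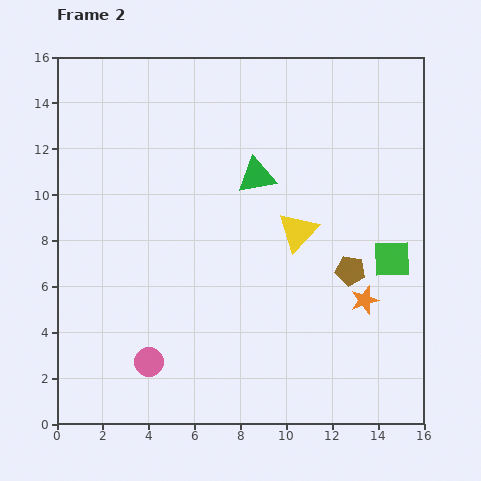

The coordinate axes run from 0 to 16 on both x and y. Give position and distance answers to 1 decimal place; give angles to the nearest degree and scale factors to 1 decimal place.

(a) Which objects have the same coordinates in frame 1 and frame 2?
none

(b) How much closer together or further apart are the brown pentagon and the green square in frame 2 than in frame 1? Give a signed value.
-7.2

Distance in frame 1: 9.1. Distance in frame 2: 1.9.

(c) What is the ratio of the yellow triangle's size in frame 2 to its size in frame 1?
1.6×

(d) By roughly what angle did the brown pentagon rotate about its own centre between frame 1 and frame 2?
16° counter-clockwise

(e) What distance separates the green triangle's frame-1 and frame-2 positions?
3.8

The green triangle moved from (12.5, 10.4) to (8.7, 10.8), a distance of √(3.8² + 0.4²) ≈ 3.8.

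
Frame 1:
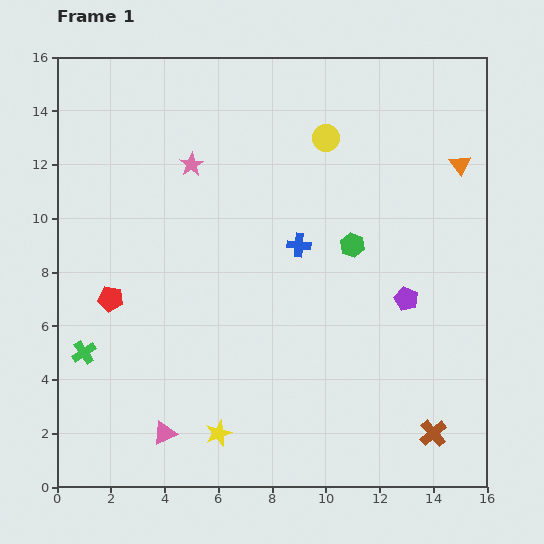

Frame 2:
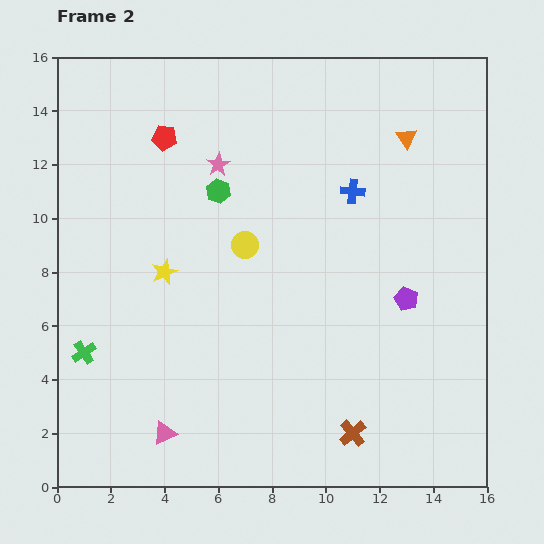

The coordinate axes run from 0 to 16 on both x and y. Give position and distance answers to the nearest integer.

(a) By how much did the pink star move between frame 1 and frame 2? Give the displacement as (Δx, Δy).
(1, 0)

The pink star was at (5, 12) in frame 1 and (6, 12) in frame 2.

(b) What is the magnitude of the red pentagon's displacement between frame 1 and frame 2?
6

The red pentagon moved from (2, 7) to (4, 13), a distance of √(2² + 6²) ≈ 6.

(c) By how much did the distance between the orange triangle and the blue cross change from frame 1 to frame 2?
-4

Distance in frame 1: 7. Distance in frame 2: 3.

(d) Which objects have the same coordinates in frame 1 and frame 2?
the pink triangle, the green cross, the purple pentagon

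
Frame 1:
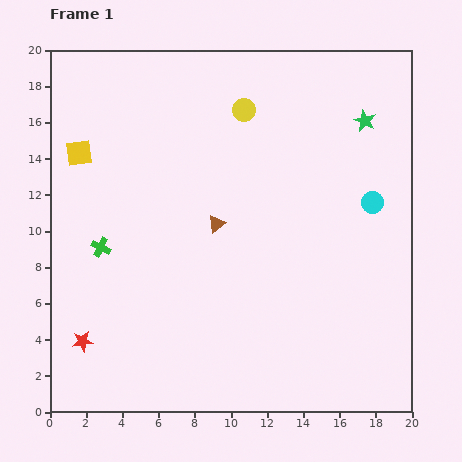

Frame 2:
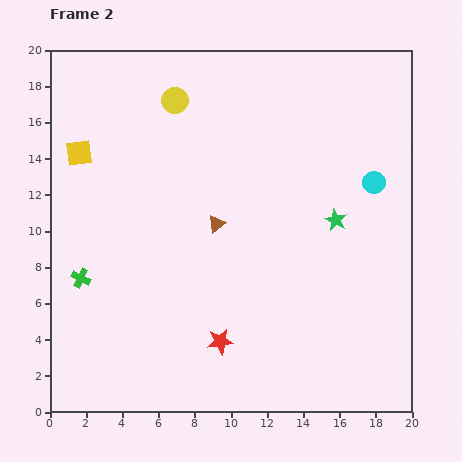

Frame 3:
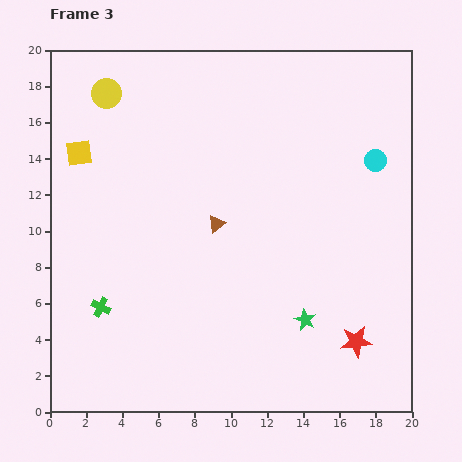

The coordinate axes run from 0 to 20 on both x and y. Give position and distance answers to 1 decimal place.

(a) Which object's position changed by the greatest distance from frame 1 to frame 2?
the red star

(moved 7.6; next 5.7)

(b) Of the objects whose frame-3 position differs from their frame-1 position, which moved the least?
the cyan circle

(moved 2.3)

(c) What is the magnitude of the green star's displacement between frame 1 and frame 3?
11.5

The green star moved from (17.4, 16.1) to (14.1, 5.1), a distance of √(3.3² + 11.0²) ≈ 11.5.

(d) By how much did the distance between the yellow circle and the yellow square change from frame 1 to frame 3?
-5.8

Distance in frame 1: 9.4. Distance in frame 3: 3.6.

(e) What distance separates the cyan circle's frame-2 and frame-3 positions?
1.2

The cyan circle moved from (17.9, 12.7) to (18.0, 13.9), a distance of √(0.1² + 1.2²) ≈ 1.2.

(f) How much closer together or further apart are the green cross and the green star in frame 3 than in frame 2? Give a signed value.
-3.2

Distance in frame 2: 14.5. Distance in frame 3: 11.3.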